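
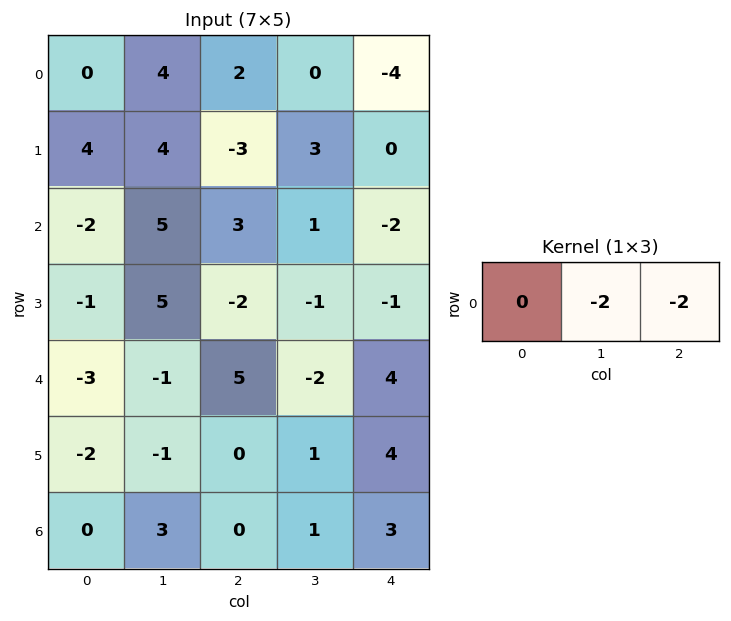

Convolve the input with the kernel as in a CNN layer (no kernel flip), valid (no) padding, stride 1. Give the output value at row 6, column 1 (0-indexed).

-2

The receptive field on the input at this output position is [3 0 1]. Elementwise product with the kernel and sum: 0·-2 + 1·-2.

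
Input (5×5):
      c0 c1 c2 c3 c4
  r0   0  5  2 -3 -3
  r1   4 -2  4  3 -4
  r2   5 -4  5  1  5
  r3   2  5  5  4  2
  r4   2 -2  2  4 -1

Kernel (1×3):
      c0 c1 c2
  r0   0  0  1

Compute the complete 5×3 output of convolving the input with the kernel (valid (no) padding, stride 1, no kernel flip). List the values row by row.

Output[0,0]: The receptive field on the input at this output position is [0 5 2]. Elementwise product with the kernel and sum: 2·1.

2 -3 -3
4 3 -4
5 1 5
5 4 2
2 4 -1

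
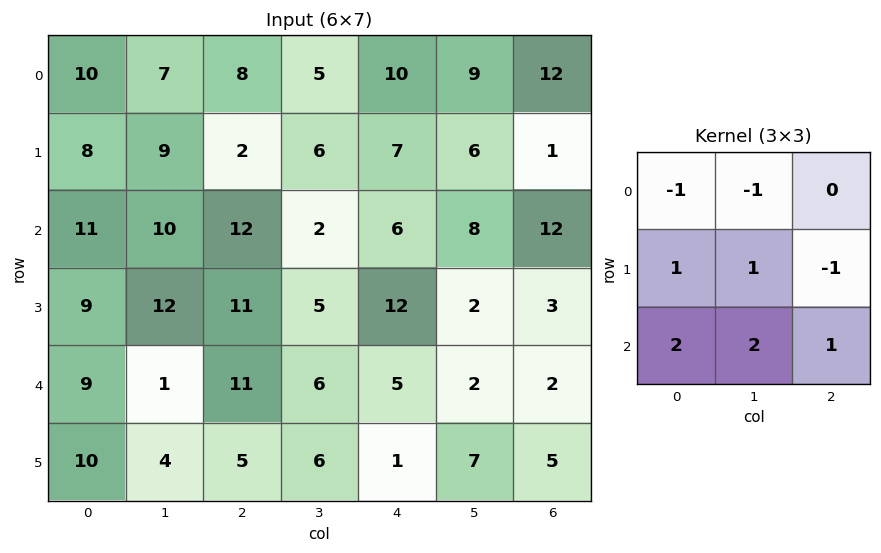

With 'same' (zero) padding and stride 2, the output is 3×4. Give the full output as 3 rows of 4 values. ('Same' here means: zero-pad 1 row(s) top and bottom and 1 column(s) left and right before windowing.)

28 38 38 35
23 60 23 23
23 7 13 23

Output[0,0]: The receptive field on the zero-padded input at this output position is [0 0 0 / 0 10 7 / 0 8 9]. Elementwise product with the kernel and sum: 0·-1 + 0·-1 + 0·1 + 10·1 + 7·-1 + 0·2 + 8·2 + 9·1.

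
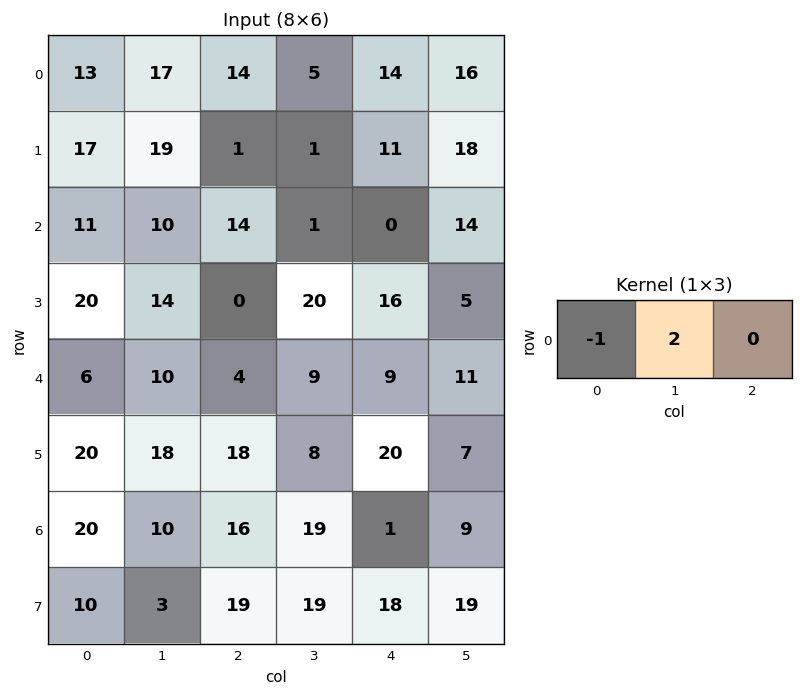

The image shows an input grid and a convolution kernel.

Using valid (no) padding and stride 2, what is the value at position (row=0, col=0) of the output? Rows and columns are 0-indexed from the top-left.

The receptive field on the input at this output position is [13 17 14]. Elementwise product with the kernel and sum: 13·-1 + 17·2.

21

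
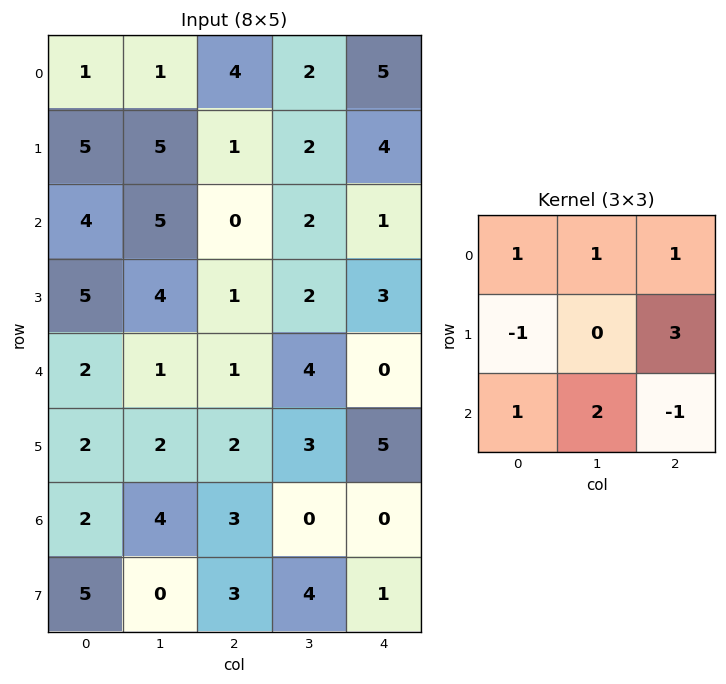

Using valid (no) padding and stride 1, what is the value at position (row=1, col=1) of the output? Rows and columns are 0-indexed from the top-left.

13

The receptive field on the input at this output position is [5 1 2 / 5 0 2 / 4 1 2]. Elementwise product with the kernel and sum: 5·1 + 1·1 + 2·1 + 5·-1 + 2·3 + 4·1 + 1·2 + 2·-1.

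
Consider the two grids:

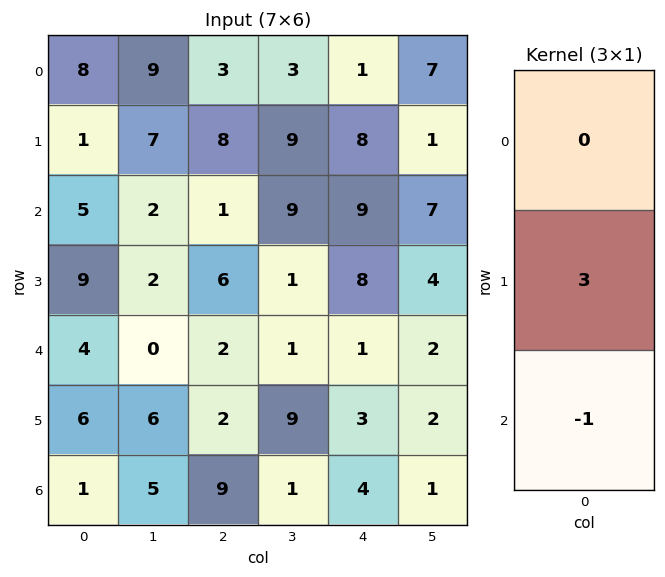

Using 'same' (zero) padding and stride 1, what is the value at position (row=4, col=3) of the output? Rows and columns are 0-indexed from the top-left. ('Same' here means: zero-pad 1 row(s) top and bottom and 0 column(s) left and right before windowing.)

-6

The receptive field on the zero-padded input at this output position is [1 / 1 / 9]. Elementwise product with the kernel and sum: 1·3 + 9·-1.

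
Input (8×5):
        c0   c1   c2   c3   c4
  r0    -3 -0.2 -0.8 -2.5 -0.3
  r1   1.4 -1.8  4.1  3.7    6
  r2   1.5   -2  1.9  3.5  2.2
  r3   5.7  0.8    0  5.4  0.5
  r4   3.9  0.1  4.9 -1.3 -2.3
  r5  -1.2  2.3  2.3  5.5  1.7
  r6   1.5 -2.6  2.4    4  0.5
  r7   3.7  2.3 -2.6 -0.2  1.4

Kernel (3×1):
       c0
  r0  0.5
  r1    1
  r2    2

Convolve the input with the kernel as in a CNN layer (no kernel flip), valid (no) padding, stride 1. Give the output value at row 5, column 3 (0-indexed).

The receptive field on the input at this output position is [5.5 / 4 / -0.2]. Elementwise product with the kernel and sum: 5.5·0.5 + 4·1 + -0.2·2.

6.35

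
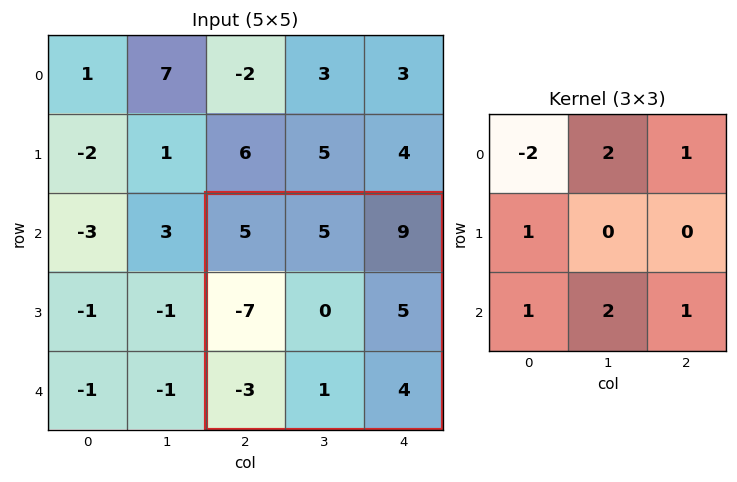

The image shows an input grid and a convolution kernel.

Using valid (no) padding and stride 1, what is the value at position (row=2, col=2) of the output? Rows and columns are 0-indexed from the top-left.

The receptive field on the input at this output position is [5 5 9 / -7 0 5 / -3 1 4]. Elementwise product with the kernel and sum: 5·-2 + 5·2 + 9·1 + -7·1 + -3·1 + 1·2 + 4·1.

5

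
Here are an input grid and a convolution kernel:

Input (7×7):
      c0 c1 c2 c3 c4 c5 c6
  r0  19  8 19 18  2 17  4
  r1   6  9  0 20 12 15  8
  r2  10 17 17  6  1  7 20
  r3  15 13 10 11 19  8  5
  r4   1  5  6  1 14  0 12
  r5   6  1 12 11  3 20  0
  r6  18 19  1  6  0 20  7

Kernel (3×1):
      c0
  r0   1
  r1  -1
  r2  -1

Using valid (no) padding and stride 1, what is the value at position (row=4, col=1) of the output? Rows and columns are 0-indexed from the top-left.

-15

The receptive field on the input at this output position is [5 / 1 / 19]. Elementwise product with the kernel and sum: 5·1 + 1·-1 + 19·-1.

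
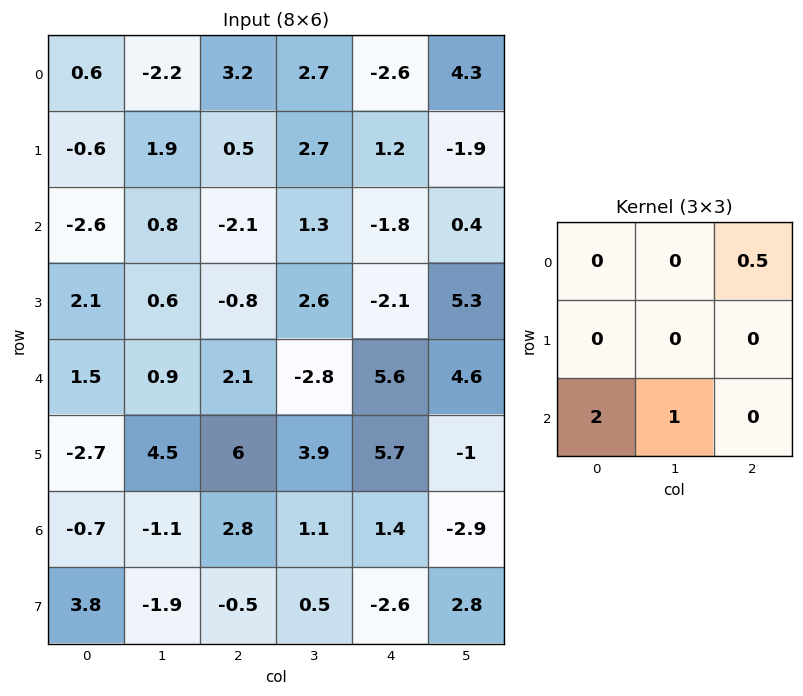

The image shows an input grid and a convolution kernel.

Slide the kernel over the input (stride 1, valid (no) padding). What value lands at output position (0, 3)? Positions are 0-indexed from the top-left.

2.95

The receptive field on the input at this output position is [2.7 -2.6 4.3 / 2.7 1.2 -1.9 / 1.3 -1.8 0.4]. Elementwise product with the kernel and sum: 4.3·0.5 + 1.3·2 + -1.8·1.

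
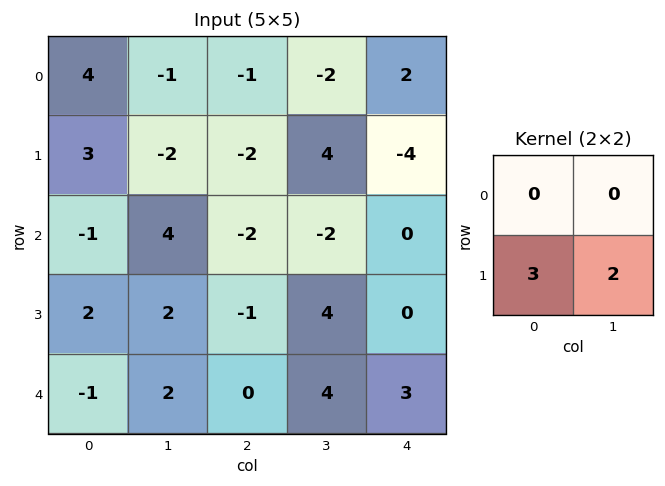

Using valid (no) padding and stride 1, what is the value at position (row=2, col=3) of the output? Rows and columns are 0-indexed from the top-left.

12

The receptive field on the input at this output position is [-2 0 / 4 0]. Elementwise product with the kernel and sum: 4·3 + 0·2.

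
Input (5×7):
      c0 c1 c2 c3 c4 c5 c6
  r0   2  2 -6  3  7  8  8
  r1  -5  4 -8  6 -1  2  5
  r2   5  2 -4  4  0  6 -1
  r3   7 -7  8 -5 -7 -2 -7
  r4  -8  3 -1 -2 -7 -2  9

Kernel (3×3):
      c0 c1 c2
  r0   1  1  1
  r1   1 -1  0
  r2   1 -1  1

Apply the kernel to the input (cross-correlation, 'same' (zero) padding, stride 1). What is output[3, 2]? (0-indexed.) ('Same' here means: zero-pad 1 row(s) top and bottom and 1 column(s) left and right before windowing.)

The receptive field on the zero-padded input at this output position is [2 -4 4 / -7 8 -5 / 3 -1 -2]. Elementwise product with the kernel and sum: 2·1 + -4·1 + 4·1 + -7·1 + 8·-1 + 3·1 + -1·-1 + -2·1.

-11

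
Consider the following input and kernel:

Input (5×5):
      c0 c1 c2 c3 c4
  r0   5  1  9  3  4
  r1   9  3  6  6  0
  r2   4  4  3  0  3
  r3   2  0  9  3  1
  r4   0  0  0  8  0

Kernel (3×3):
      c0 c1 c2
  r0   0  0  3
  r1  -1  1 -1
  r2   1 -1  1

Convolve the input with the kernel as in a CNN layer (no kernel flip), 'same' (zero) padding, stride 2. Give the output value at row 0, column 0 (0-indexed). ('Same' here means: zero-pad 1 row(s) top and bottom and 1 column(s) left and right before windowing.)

The receptive field on the zero-padded input at this output position is [0 0 0 / 0 5 1 / 0 9 3]. Elementwise product with the kernel and sum: 0·3 + 0·-1 + 5·1 + 1·-1 + 0·1 + 9·-1 + 3·1.

-2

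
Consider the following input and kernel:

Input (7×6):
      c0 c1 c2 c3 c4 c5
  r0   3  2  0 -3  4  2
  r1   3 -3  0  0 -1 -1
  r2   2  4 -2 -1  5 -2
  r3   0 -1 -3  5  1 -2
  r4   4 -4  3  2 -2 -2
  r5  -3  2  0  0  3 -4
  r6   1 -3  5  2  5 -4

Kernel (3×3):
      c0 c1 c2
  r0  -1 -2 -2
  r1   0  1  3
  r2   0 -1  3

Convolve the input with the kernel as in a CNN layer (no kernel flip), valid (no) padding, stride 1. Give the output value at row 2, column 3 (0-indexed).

The receptive field on the input at this output position is [-1 5 -2 / 5 1 -2 / 2 -2 -2]. Elementwise product with the kernel and sum: -1·-1 + 5·-2 + -2·-2 + 1·1 + -2·3 + -2·-1 + -2·3.

-14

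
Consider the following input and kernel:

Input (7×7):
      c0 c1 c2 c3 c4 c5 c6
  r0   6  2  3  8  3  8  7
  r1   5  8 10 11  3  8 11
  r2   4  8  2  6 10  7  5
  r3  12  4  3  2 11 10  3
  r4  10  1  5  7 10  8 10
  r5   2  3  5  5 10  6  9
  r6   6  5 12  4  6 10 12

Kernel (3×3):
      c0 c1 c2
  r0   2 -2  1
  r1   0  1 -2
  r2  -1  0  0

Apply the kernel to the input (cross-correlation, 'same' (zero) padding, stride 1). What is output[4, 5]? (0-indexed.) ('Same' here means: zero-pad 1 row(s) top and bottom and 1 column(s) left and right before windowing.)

-17

The receptive field on the zero-padded input at this output position is [11 10 3 / 10 8 10 / 10 6 9]. Elementwise product with the kernel and sum: 11·2 + 10·-2 + 3·1 + 8·1 + 10·-2 + 10·-1.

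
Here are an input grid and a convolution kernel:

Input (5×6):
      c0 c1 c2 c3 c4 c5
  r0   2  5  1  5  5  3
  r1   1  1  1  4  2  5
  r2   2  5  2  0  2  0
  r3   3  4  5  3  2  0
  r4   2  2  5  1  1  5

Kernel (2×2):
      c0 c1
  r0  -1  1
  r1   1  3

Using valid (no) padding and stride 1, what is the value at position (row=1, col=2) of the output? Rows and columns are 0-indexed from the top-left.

5

The receptive field on the input at this output position is [1 4 / 2 0]. Elementwise product with the kernel and sum: 1·-1 + 4·1 + 2·1 + 0·3.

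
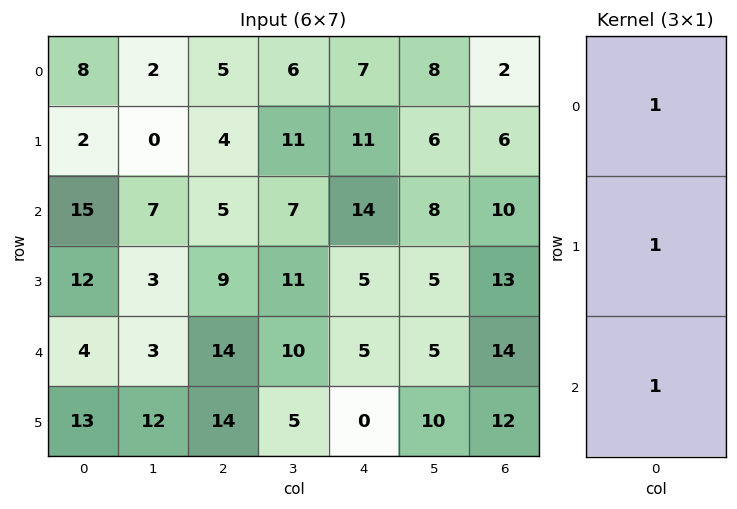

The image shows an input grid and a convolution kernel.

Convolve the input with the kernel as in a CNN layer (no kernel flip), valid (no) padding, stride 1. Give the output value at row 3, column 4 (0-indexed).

10

The receptive field on the input at this output position is [5 / 5 / 0]. Elementwise product with the kernel and sum: 5·1 + 5·1 + 0·1.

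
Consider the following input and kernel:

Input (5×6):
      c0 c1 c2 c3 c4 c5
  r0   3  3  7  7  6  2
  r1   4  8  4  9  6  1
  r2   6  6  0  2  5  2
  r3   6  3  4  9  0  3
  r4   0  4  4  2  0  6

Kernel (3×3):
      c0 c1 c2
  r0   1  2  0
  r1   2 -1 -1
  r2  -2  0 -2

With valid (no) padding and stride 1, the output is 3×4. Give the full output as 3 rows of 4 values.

Output[0,0]: The receptive field on the input at this output position is [3 3 7 / 4 8 4 / 6 6 0]. Elementwise product with the kernel and sum: 3·1 + 3·2 + 4·2 + 8·-1 + 4·-1 + 6·-2 + 0·-2.
Output[0,1]: The receptive field on the input at this output position is [3 7 7 / 8 4 9 / 6 0 2]. Elementwise product with the kernel and sum: 3·1 + 7·2 + 8·2 + 4·-1 + 9·-1 + 6·-2 + 2·-2.

-7 4 4 22
6 2 7 -6
15 -13 -5 11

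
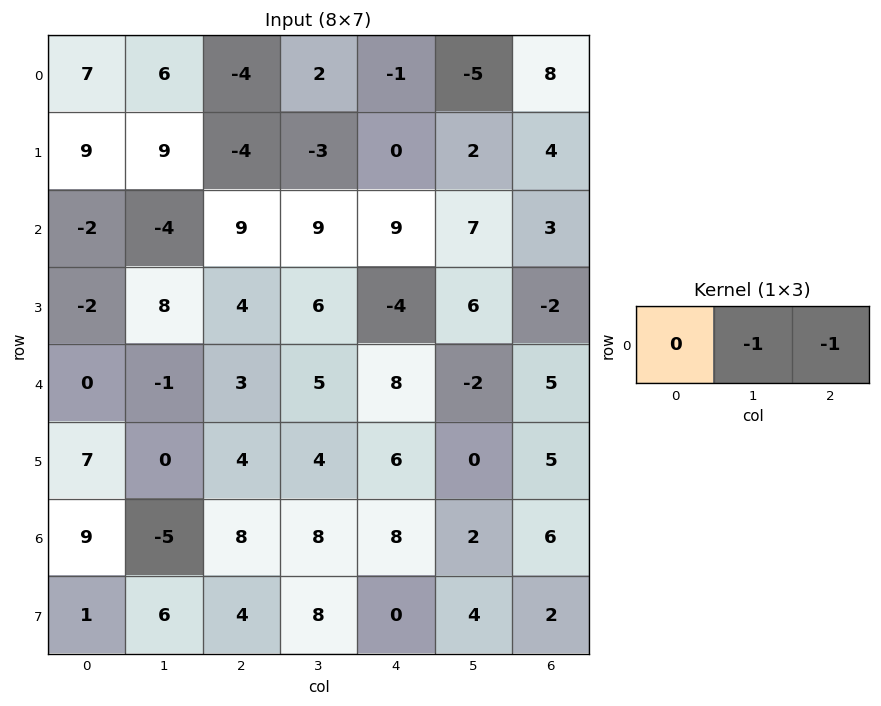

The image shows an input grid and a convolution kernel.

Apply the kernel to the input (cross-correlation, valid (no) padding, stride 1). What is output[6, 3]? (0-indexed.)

The receptive field on the input at this output position is [8 8 2]. Elementwise product with the kernel and sum: 8·-1 + 2·-1.

-10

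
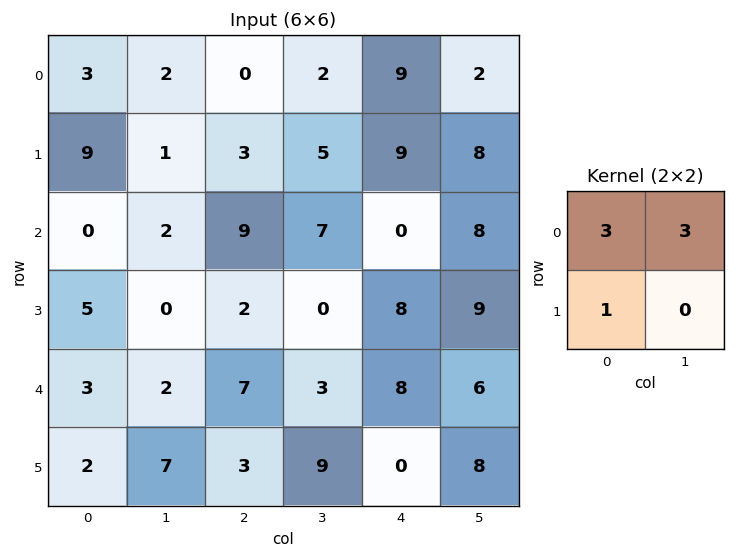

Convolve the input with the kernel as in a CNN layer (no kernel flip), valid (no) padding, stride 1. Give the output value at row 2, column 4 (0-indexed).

The receptive field on the input at this output position is [0 8 / 8 9]. Elementwise product with the kernel and sum: 0·3 + 8·3 + 8·1.

32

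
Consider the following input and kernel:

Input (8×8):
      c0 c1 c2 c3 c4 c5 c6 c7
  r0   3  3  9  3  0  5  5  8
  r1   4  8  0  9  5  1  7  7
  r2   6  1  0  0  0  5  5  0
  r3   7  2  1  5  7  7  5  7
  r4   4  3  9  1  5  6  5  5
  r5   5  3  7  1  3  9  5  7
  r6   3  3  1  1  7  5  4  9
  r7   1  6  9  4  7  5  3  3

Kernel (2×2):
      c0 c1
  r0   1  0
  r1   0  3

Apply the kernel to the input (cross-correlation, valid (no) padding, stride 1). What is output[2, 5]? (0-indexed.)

The receptive field on the input at this output position is [5 5 / 7 5]. Elementwise product with the kernel and sum: 5·1 + 5·3.

20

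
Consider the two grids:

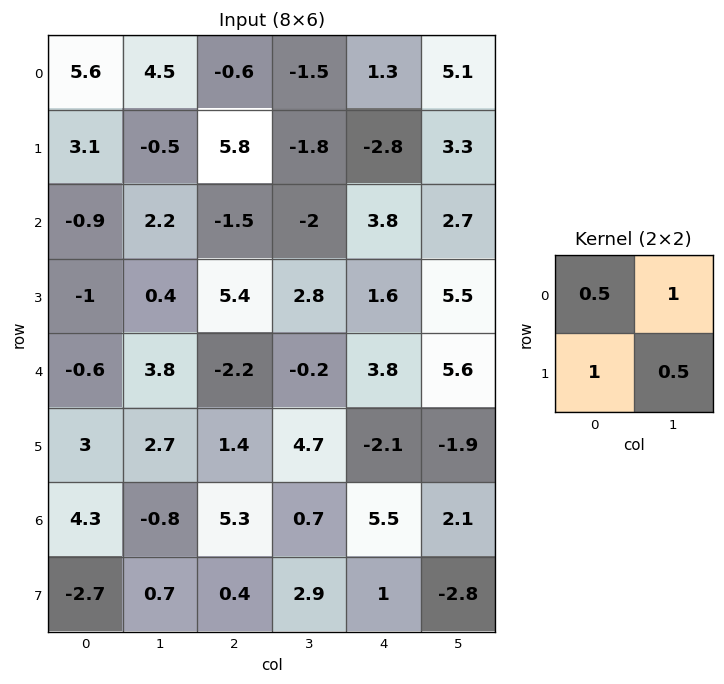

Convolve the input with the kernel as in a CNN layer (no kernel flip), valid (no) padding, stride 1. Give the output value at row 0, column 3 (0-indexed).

-2.65

The receptive field on the input at this output position is [-1.5 1.3 / -1.8 -2.8]. Elementwise product with the kernel and sum: -1.5·0.5 + 1.3·1 + -1.8·1 + -2.8·0.5.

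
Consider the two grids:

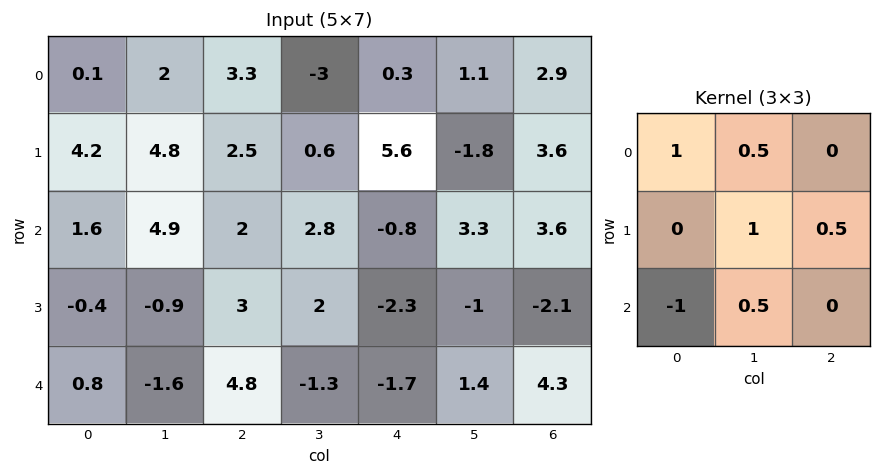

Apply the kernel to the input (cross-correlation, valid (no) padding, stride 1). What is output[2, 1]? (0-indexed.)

13.9

The receptive field on the input at this output position is [4.9 2 2.8 / -0.9 3 2 / -1.6 4.8 -1.3]. Elementwise product with the kernel and sum: 4.9·1 + 2·0.5 + 3·1 + 2·0.5 + -1.6·-1 + 4.8·0.5.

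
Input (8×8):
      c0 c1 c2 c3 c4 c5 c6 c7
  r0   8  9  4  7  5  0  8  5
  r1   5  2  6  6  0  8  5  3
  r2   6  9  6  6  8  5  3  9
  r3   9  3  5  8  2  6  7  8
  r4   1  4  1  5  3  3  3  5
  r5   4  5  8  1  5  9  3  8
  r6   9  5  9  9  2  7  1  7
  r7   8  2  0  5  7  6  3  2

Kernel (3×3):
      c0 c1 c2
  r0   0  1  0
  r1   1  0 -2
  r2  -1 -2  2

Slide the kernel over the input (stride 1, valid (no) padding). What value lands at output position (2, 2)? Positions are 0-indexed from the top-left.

The receptive field on the input at this output position is [6 6 8 / 5 8 2 / 1 5 3]. Elementwise product with the kernel and sum: 6·1 + 5·1 + 2·-2 + 1·-1 + 5·-2 + 3·2.

2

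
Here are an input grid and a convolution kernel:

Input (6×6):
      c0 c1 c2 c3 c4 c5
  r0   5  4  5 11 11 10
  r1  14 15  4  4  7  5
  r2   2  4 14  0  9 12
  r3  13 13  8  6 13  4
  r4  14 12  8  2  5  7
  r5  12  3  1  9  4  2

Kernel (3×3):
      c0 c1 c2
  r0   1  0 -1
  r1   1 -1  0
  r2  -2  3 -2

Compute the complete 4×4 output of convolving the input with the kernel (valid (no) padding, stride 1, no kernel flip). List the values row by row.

Output[0,0]: The receptive field on the input at this output position is [5 4 5 / 14 15 4 / 2 4 14]. Elementwise product with the kernel and sum: 5·1 + 5·-1 + 14·1 + 15·-1 + 2·-2 + 4·3 + 14·-2.
Output[0,1]: The receptive field on the input at this output position is [4 5 11 / 15 4 4 / 4 14 0]. Elementwise product with the kernel and sum: 4·1 + 11·-1 + 15·1 + 4·-1 + 4·-2 + 14·3 + 0·-2.

-21 38 -52 1
5 -13 -13 9
-20 5 -13 -22
-10 -10 18 -11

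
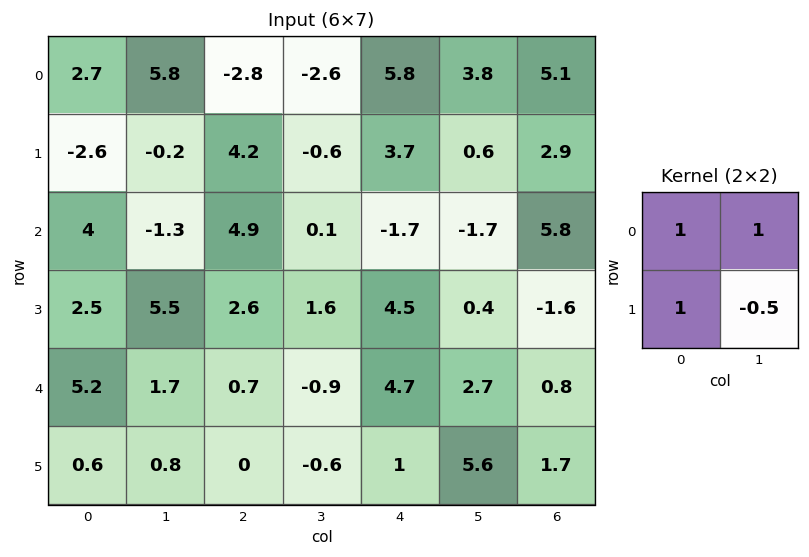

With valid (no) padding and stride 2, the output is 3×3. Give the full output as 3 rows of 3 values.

6 -0.9 13
2.45 6.8 0.9
7.1 0.1 5.6

Output[0,0]: The receptive field on the input at this output position is [2.7 5.8 / -2.6 -0.2]. Elementwise product with the kernel and sum: 2.7·1 + 5.8·1 + -2.6·1 + -0.2·-0.5.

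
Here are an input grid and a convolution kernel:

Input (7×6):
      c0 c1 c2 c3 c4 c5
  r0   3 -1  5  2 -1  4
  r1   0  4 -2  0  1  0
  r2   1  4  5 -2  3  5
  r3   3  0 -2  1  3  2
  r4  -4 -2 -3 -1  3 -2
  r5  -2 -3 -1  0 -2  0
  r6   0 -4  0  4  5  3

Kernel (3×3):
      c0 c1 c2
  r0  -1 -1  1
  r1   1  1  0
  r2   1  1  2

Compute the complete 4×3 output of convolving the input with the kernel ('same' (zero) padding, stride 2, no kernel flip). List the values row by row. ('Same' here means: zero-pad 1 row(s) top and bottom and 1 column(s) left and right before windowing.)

Output[0,0]: The receptive field on the zero-padded input at this output position is [0 0 0 / 0 3 -1 / 0 0 4]. Elementwise product with the kernel and sum: 0·-1 + 0·-1 + 0·1 + 0·1 + 3·1 + 0·1 + 0·1 + 4·2.

11 6 2
8 7 8
-15 -6 -2
-1 0 11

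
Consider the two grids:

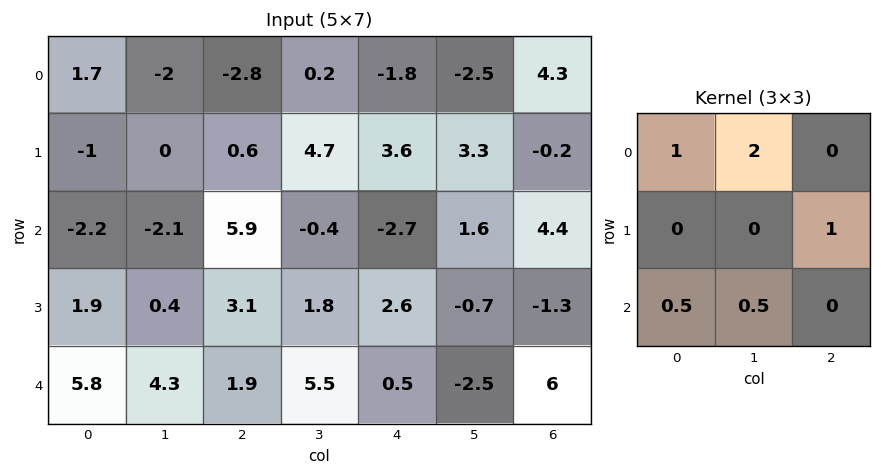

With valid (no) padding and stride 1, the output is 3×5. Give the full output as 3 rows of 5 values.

-3.85 -1 3.95 -1.65 -7.55
6.05 2.55 9.75 15.7 15.55
1.75 14.6 11.4 -3.5 -1.8

Output[0,0]: The receptive field on the input at this output position is [1.7 -2 -2.8 / -1 0 0.6 / -2.2 -2.1 5.9]. Elementwise product with the kernel and sum: 1.7·1 + -2·2 + 0.6·1 + -2.2·0.5 + -2.1·0.5.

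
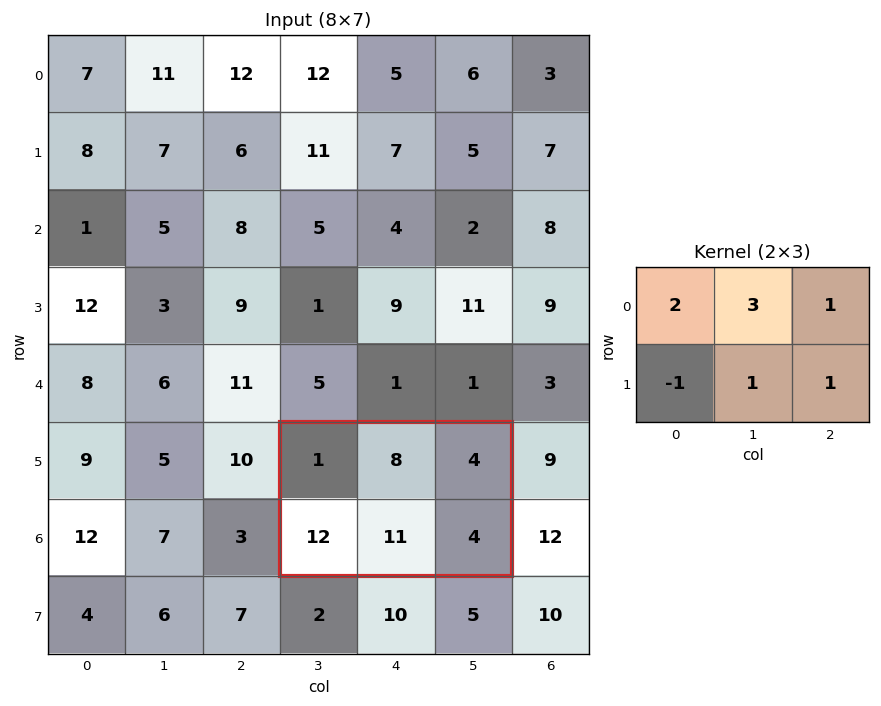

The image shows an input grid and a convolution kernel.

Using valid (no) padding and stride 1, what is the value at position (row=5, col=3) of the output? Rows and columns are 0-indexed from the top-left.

The receptive field on the input at this output position is [1 8 4 / 12 11 4]. Elementwise product with the kernel and sum: 1·2 + 8·3 + 4·1 + 12·-1 + 11·1 + 4·1.

33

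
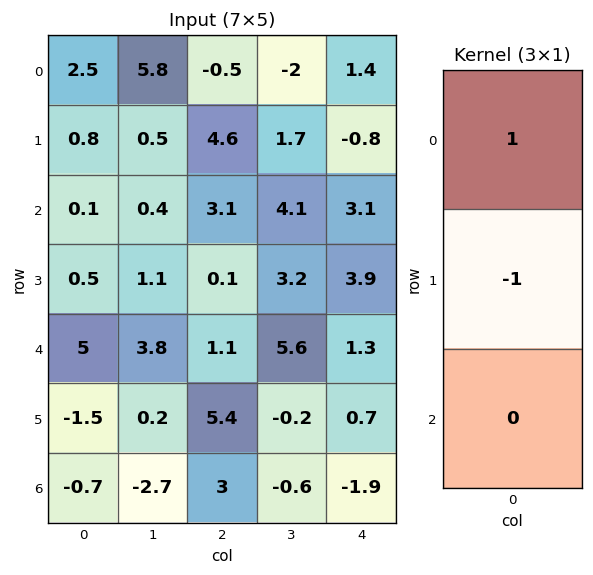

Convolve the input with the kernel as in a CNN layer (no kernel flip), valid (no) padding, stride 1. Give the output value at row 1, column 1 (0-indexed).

0.1

The receptive field on the input at this output position is [0.5 / 0.4 / 1.1]. Elementwise product with the kernel and sum: 0.5·1 + 0.4·-1.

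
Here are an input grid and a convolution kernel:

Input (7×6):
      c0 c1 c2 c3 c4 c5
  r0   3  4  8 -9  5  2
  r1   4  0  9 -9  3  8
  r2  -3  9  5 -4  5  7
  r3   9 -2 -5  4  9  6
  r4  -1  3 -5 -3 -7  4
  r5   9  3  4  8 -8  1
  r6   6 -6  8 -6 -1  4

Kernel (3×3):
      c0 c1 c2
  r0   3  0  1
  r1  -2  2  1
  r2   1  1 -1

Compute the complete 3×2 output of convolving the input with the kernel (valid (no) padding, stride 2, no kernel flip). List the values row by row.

19 -8
-24 46
-24 -19

Output[0,0]: The receptive field on the input at this output position is [3 4 8 / 4 0 9 / -3 9 5]. Elementwise product with the kernel and sum: 3·3 + 8·1 + 4·-2 + 0·2 + 9·1 + -3·1 + 9·1 + 5·-1.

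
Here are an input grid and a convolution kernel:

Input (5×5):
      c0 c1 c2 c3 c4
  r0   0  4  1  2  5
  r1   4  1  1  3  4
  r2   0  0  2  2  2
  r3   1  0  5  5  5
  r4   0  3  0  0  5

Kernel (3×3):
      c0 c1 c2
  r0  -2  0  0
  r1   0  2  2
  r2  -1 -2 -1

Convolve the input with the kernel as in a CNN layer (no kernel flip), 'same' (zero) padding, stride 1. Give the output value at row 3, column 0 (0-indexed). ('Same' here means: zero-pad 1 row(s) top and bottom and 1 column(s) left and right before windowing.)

The receptive field on the zero-padded input at this output position is [0 0 0 / 0 1 0 / 0 0 3]. Elementwise product with the kernel and sum: 0·-2 + 1·2 + 0·2 + 0·-1 + 0·-2 + 3·-1.

-1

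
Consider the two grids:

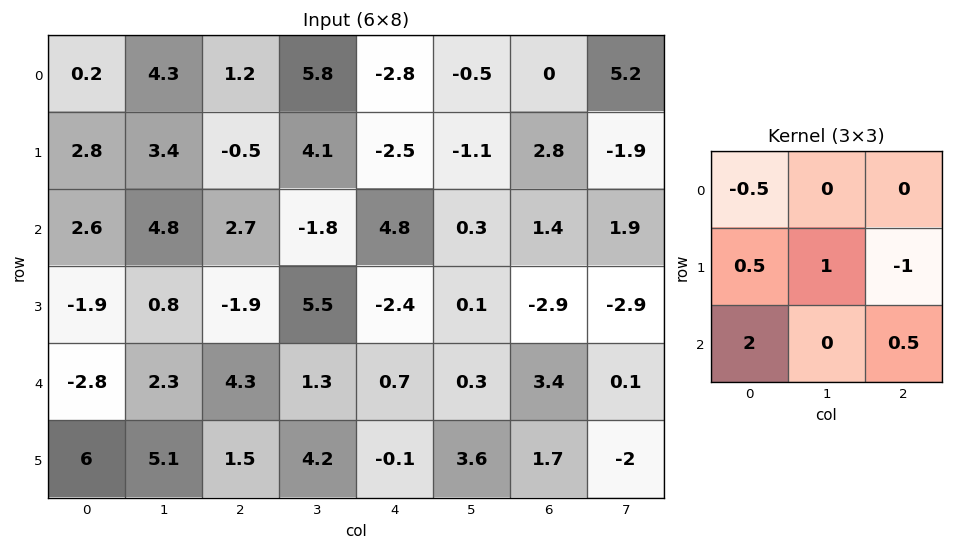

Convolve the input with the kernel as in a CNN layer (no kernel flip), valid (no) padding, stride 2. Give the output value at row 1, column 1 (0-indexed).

14.55

The receptive field on the input at this output position is [2.7 -1.8 4.8 / -1.9 5.5 -2.4 / 4.3 1.3 0.7]. Elementwise product with the kernel and sum: 2.7·-0.5 + -1.9·0.5 + 5.5·1 + -2.4·-1 + 4.3·2 + 0.7·0.5.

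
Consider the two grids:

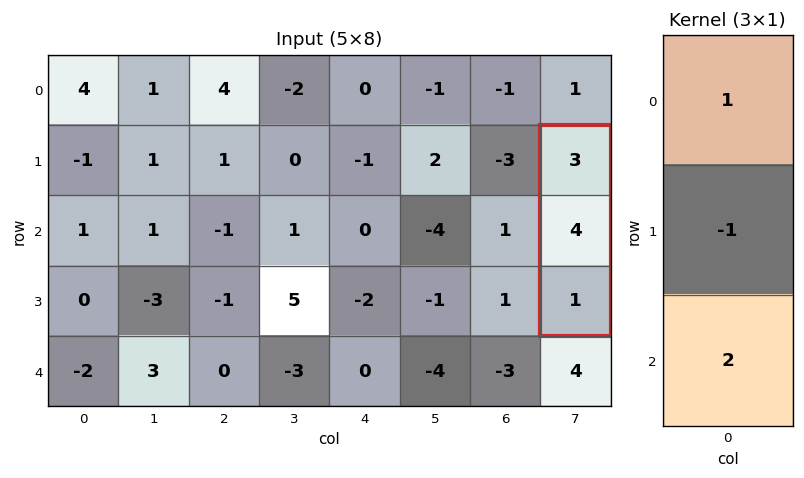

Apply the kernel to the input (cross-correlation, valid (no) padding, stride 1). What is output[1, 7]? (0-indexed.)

1

The receptive field on the input at this output position is [3 / 4 / 1]. Elementwise product with the kernel and sum: 3·1 + 4·-1 + 1·2.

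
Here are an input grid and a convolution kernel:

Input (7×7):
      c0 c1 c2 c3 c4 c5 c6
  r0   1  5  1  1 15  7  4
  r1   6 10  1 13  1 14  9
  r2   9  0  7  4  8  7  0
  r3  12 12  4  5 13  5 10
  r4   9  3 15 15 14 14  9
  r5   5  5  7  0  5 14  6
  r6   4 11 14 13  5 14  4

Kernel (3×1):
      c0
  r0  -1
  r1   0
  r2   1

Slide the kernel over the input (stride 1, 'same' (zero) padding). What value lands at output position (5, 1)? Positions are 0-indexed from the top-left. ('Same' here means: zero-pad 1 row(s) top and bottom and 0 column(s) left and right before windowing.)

8

The receptive field on the zero-padded input at this output position is [3 / 5 / 11]. Elementwise product with the kernel and sum: 3·-1 + 11·1.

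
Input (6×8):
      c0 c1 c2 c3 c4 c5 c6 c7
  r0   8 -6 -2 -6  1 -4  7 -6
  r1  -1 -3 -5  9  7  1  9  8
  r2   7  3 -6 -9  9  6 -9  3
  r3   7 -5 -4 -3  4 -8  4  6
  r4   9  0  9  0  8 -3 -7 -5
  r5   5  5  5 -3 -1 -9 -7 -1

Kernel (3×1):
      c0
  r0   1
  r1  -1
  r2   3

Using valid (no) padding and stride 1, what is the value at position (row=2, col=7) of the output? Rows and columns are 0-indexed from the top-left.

The receptive field on the input at this output position is [3 / 6 / -5]. Elementwise product with the kernel and sum: 3·1 + 6·-1 + -5·3.

-18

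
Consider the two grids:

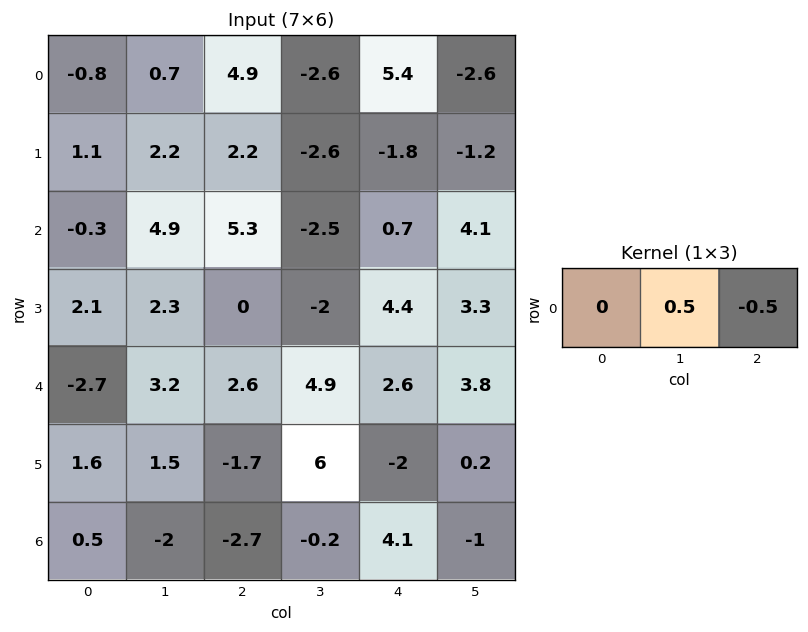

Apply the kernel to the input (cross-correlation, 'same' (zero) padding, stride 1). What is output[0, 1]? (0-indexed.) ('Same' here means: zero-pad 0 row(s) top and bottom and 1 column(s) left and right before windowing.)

-2.1

The receptive field on the zero-padded input at this output position is [-0.8 0.7 4.9]. Elementwise product with the kernel and sum: 0.7·0.5 + 4.9·-0.5.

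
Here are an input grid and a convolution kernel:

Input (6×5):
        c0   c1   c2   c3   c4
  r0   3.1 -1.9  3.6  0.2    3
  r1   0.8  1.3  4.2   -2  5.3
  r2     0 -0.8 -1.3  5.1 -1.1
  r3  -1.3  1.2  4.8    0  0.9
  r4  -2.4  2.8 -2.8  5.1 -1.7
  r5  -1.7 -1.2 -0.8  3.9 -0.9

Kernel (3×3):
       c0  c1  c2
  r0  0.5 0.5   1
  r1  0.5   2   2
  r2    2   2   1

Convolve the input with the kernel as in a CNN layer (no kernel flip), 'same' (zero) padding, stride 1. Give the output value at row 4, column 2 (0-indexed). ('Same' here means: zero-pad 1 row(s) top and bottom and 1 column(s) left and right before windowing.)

8.9

The receptive field on the zero-padded input at this output position is [1.2 4.8 0 / 2.8 -2.8 5.1 / -1.2 -0.8 3.9]. Elementwise product with the kernel and sum: 1.2·0.5 + 4.8·0.5 + 0·1 + 2.8·0.5 + -2.8·2 + 5.1·2 + -1.2·2 + -0.8·2 + 3.9·1.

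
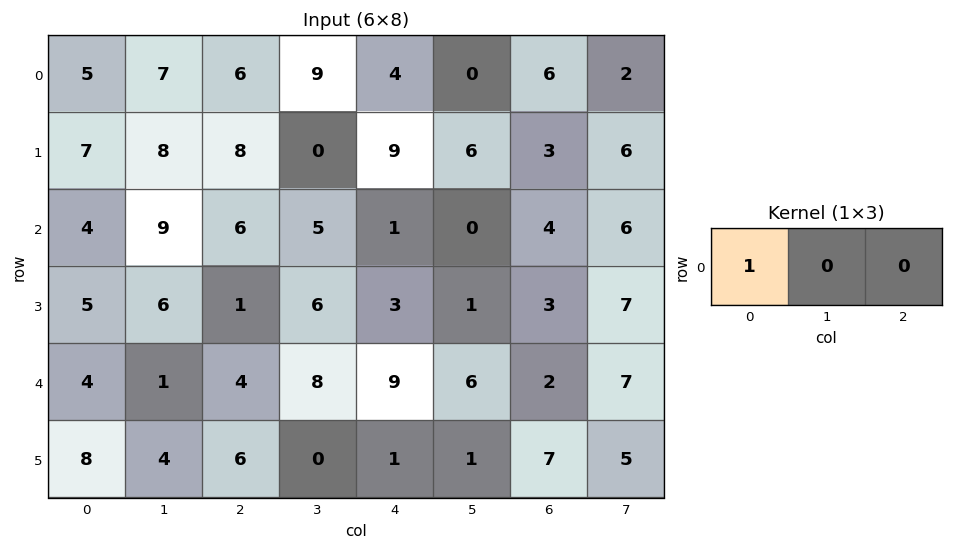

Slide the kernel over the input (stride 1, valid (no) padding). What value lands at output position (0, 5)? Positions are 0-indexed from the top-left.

The receptive field on the input at this output position is [0 6 2]. Elementwise product with the kernel and sum: 0·1.

0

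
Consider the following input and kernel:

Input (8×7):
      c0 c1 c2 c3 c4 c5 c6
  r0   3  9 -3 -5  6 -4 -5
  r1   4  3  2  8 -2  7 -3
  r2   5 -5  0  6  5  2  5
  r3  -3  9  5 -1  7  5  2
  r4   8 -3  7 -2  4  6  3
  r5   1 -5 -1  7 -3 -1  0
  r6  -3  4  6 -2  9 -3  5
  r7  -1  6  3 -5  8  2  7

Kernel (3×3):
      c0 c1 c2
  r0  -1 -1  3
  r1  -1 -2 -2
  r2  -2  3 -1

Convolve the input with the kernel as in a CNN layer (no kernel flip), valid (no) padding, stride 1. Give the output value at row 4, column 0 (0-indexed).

39

The receptive field on the input at this output position is [8 -3 7 / 1 -5 -1 / -3 4 6]. Elementwise product with the kernel and sum: 8·-1 + -3·-1 + 7·3 + 1·-1 + -5·-2 + -1·-2 + -3·-2 + 4·3 + 6·-1.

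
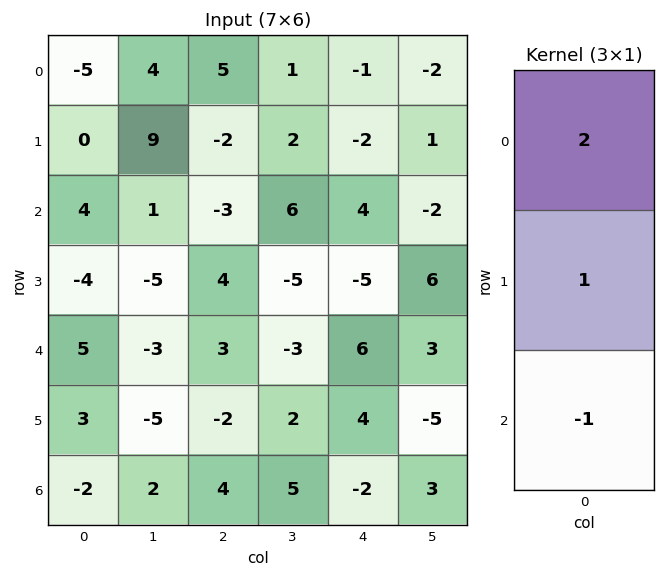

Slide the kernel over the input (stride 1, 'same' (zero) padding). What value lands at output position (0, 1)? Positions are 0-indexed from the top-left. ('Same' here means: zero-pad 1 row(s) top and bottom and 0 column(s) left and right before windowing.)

The receptive field on the zero-padded input at this output position is [0 / 4 / 9]. Elementwise product with the kernel and sum: 0·2 + 4·1 + 9·-1.

-5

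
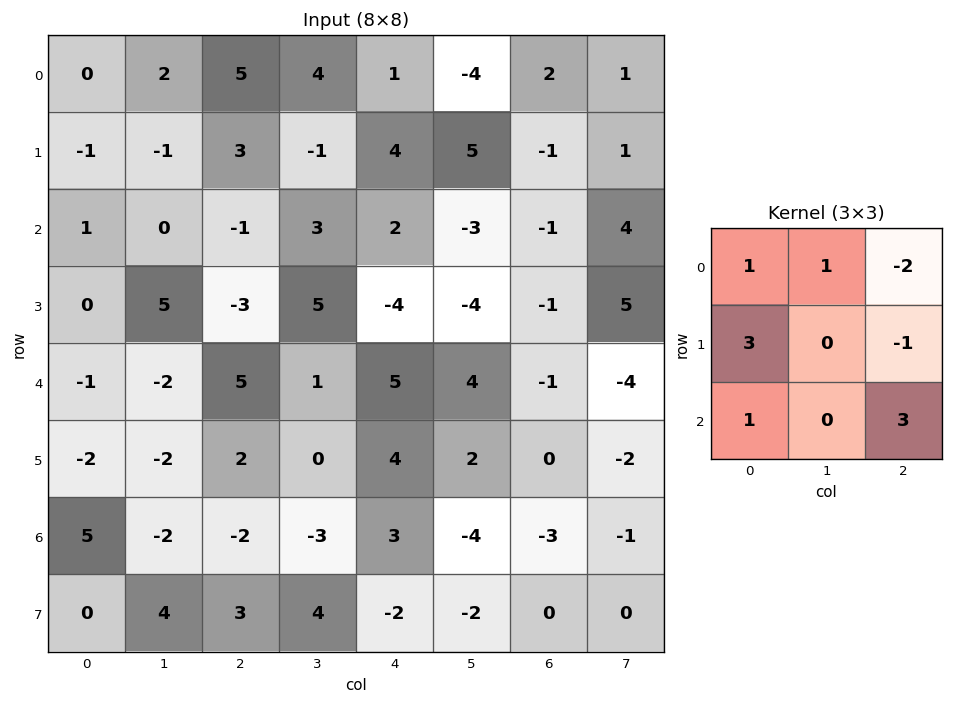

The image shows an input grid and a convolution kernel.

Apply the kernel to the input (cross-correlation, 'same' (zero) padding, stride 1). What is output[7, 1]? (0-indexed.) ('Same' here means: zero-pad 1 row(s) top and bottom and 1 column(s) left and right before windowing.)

The receptive field on the zero-padded input at this output position is [5 -2 -2 / 0 4 3 / 0 0 0]. Elementwise product with the kernel and sum: 5·1 + -2·1 + -2·-2 + 0·3 + 3·-1 + 0·1 + 0·3.

4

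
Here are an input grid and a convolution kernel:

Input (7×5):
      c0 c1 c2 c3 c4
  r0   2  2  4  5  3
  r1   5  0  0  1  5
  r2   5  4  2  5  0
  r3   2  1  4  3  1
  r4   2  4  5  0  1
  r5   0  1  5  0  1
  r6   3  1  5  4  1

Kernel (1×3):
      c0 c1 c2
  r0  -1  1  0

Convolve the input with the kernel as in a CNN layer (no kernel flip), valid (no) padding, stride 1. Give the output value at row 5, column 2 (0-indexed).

-5

The receptive field on the input at this output position is [5 0 1]. Elementwise product with the kernel and sum: 5·-1 + 0·1.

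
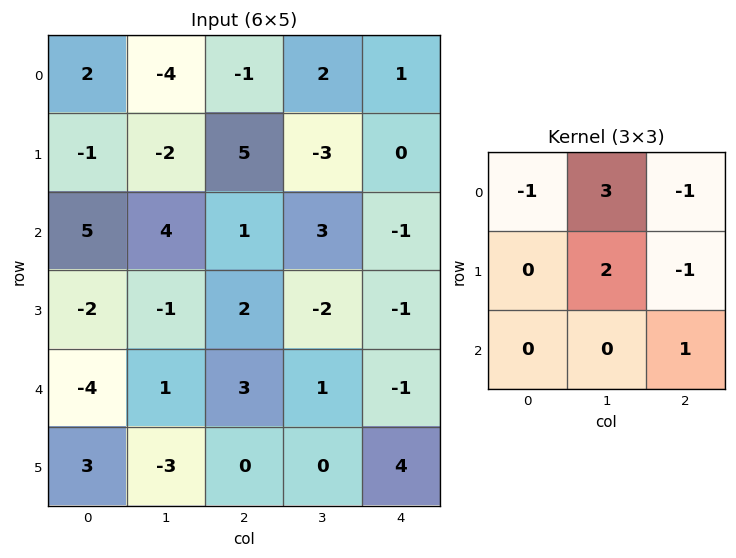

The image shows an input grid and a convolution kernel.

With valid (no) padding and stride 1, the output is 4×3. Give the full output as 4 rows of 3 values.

Output[0,0]: The receptive field on the input at this output position is [2 -4 -1 / -1 -2 5 / 5 4 1]. Elementwise product with the kernel and sum: 2·-1 + -4·3 + -1·-1 + -2·2 + 5·-1 + 1·1.
Output[0,1]: The receptive field on the input at this output position is [-4 -1 2 / -2 5 -3 / 4 1 3]. Elementwise product with the kernel and sum: -4·-1 + -1·3 + 2·-1 + 5·2 + -3·-1 + 3·1.

-21 15 -1
-1 17 -8
5 3 5
-4 14 0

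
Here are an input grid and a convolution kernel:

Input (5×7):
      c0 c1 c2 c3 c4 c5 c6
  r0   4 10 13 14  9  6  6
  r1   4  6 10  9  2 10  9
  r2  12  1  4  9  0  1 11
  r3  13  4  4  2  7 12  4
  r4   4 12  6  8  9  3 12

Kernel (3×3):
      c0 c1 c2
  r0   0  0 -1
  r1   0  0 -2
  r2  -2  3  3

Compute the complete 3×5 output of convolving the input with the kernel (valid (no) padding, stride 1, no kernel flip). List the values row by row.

-42 5 6 -41 12
-20 -17 17 41 3
34 5 25 -5 8

Output[0,0]: The receptive field on the input at this output position is [4 10 13 / 4 6 10 / 12 1 4]. Elementwise product with the kernel and sum: 13·-1 + 10·-2 + 12·-2 + 1·3 + 4·3.
Output[0,1]: The receptive field on the input at this output position is [10 13 14 / 6 10 9 / 1 4 9]. Elementwise product with the kernel and sum: 14·-1 + 9·-2 + 1·-2 + 4·3 + 9·3.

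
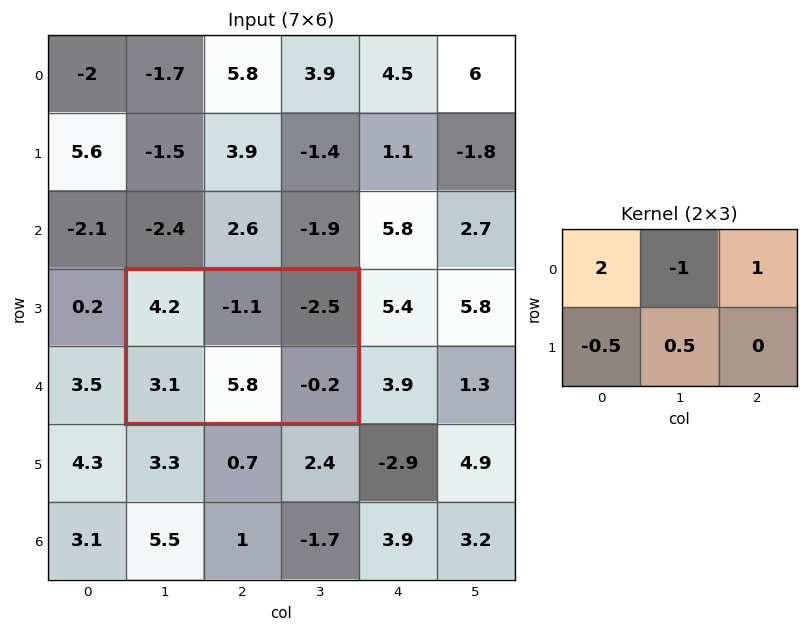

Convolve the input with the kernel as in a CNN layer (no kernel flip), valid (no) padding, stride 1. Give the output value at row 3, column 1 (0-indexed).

8.35

The receptive field on the input at this output position is [4.2 -1.1 -2.5 / 3.1 5.8 -0.2]. Elementwise product with the kernel and sum: 4.2·2 + -1.1·-1 + -2.5·1 + 3.1·-0.5 + 5.8·0.5.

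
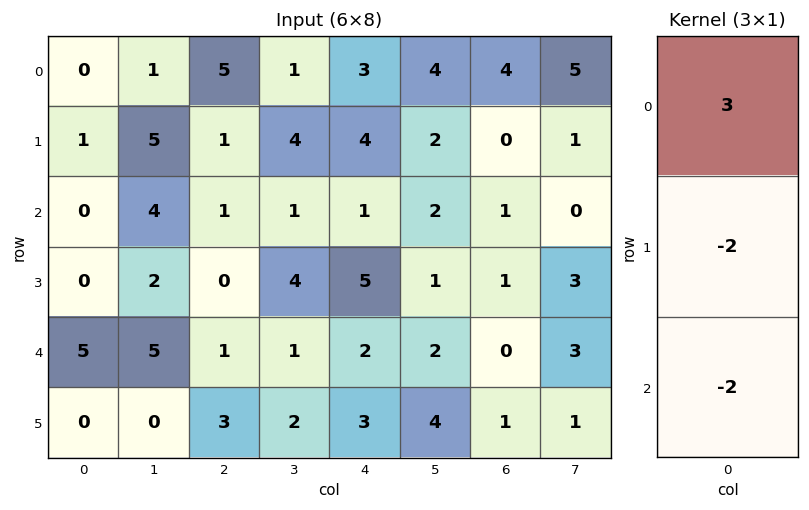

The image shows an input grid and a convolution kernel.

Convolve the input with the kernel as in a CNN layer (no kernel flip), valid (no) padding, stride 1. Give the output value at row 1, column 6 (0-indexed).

-4

The receptive field on the input at this output position is [0 / 1 / 1]. Elementwise product with the kernel and sum: 0·3 + 1·-2 + 1·-2.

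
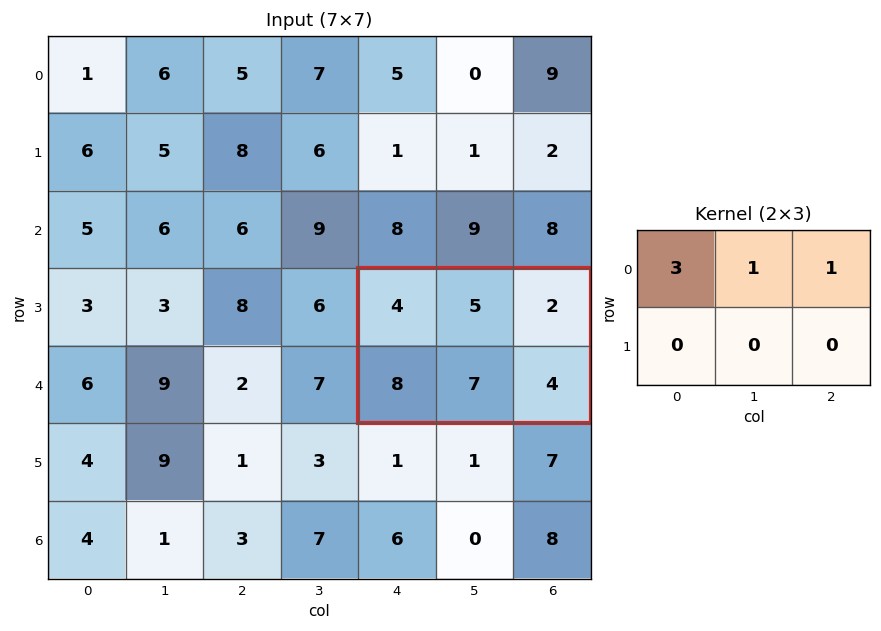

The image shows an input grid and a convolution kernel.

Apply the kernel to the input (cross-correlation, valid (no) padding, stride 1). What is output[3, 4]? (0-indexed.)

19

The receptive field on the input at this output position is [4 5 2 / 8 7 4]. Elementwise product with the kernel and sum: 4·3 + 5·1 + 2·1.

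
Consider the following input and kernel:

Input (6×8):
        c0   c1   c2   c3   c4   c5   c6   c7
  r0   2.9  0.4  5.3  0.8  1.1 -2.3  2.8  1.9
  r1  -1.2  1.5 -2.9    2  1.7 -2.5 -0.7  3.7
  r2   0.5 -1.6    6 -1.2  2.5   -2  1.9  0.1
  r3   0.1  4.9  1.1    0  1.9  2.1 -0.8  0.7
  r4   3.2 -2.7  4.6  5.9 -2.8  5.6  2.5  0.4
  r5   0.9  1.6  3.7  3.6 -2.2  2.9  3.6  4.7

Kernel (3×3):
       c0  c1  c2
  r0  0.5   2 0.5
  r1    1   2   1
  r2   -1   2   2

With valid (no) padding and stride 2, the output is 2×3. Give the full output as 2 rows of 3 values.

Output[0,0]: The receptive field on the input at this output position is [2.9 0.4 5.3 / -1.2 1.5 -2.9 / 0.5 -1.6 6]. Elementwise product with the kernel and sum: 2.9·0.5 + 0.4·2 + 5.3·0.5 + -1.2·1 + 1.5·2 + -2.9·1 + 0.5·-1 + -1.6·2 + 6·2.
Output[0,1]: The receptive field on the input at this output position is [5.3 0.8 1.1 / -2.9 2 1.7 / 6 -1.2 2.5]. Elementwise product with the kernel and sum: 5.3·0.5 + 0.8·2 + 1.1·0.5 + -2.9·1 + 2·2 + 1.7·1 + 6·-1 + -1.2·2 + 2.5·2.

12.1 4.2 -9.35
11.65 6.45 22.5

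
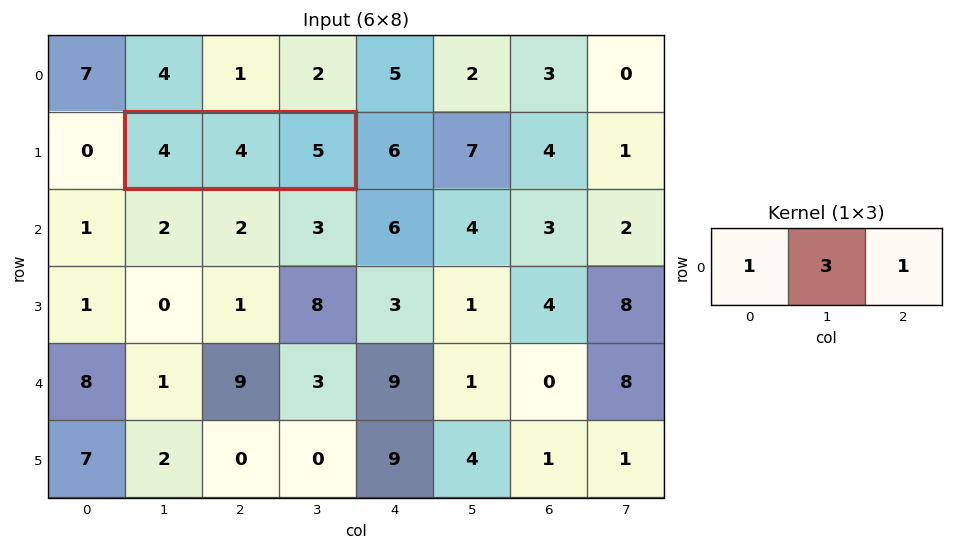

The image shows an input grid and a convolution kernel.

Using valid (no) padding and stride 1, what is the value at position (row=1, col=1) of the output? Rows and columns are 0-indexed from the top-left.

21

The receptive field on the input at this output position is [4 4 5]. Elementwise product with the kernel and sum: 4·1 + 4·3 + 5·1.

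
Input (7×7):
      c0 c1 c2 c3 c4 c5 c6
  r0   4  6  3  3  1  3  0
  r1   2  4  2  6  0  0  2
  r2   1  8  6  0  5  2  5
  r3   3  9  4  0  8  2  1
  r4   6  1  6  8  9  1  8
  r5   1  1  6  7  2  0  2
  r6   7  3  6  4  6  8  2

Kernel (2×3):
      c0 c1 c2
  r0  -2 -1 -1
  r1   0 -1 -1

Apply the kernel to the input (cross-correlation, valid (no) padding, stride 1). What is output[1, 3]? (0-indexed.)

-19

The receptive field on the input at this output position is [6 0 0 / 0 5 2]. Elementwise product with the kernel and sum: 6·-2 + 0·-1 + 0·-1 + 5·-1 + 2·-1.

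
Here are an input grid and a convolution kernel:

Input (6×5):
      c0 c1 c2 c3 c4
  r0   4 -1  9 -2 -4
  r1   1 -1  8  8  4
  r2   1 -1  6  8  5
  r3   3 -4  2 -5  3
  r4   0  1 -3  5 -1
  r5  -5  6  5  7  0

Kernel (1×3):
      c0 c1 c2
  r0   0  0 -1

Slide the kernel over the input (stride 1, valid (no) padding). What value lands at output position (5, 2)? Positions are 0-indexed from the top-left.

0

The receptive field on the input at this output position is [5 7 0]. Elementwise product with the kernel and sum: 0·-1.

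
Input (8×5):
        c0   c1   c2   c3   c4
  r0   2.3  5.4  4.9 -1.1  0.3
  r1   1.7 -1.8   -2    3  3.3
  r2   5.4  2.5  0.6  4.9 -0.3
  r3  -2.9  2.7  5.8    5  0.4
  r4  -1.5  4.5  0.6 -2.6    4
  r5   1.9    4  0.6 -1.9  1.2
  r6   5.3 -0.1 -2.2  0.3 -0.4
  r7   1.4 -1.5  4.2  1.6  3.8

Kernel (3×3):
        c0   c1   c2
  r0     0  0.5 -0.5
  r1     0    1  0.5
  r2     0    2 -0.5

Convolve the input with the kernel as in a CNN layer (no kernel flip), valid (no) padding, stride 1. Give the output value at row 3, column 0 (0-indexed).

The receptive field on the input at this output position is [-2.9 2.7 5.8 / -1.5 4.5 0.6 / 1.9 4 0.6]. Elementwise product with the kernel and sum: 2.7·0.5 + 5.8·-0.5 + 4.5·1 + 0.6·0.5 + 4·2 + 0.6·-0.5.

10.95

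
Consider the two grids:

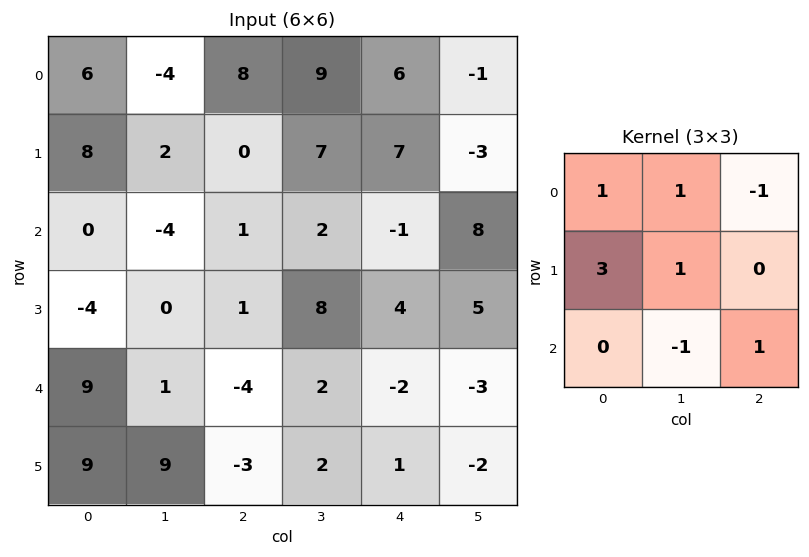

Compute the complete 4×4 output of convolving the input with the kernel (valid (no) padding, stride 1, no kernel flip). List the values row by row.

Output[0,0]: The receptive field on the input at this output position is [6 -4 8 / 8 2 0 / 0 -4 1]. Elementwise product with the kernel and sum: 6·1 + -4·1 + 8·-1 + 8·3 + 2·1 + -4·-1 + 1·1.
Output[0,1]: The receptive field on the input at this output position is [-4 8 9 / 2 0 7 / -4 1 2]. Elementwise product with the kernel and sum: -4·1 + 8·1 + 9·-1 + 2·3 + 0·1 + 1·-1 + 2·1.

25 2 15 53
7 -9 1 23
-22 2 11 20
11 -3 -6 8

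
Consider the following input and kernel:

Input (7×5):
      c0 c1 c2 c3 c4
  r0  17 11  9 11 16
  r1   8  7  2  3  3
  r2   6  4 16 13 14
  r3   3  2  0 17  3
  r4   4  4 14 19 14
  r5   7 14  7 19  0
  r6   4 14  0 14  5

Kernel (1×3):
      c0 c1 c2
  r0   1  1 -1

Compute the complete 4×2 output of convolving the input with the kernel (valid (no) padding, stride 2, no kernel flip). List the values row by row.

19 4
-6 15
-6 19
18 9

Output[0,0]: The receptive field on the input at this output position is [17 11 9]. Elementwise product with the kernel and sum: 17·1 + 11·1 + 9·-1.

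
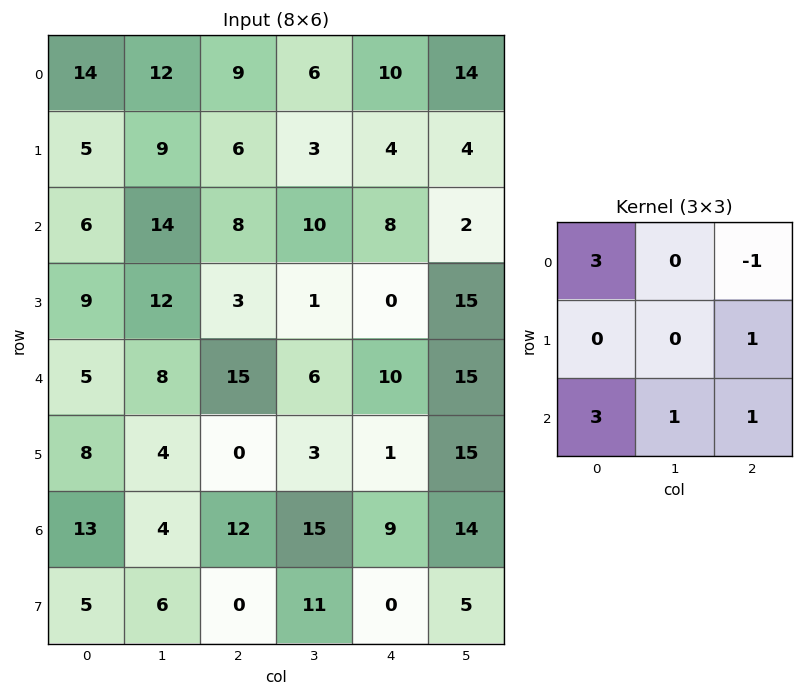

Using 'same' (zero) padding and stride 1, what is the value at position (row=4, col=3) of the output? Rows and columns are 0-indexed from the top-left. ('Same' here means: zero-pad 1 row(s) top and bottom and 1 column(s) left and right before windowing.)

23

The receptive field on the zero-padded input at this output position is [3 1 0 / 15 6 10 / 0 3 1]. Elementwise product with the kernel and sum: 3·3 + 0·-1 + 10·1 + 0·3 + 3·1 + 1·1.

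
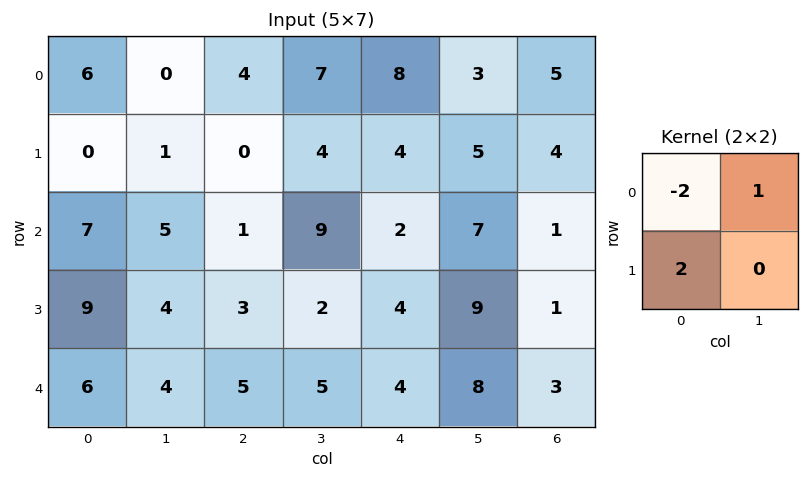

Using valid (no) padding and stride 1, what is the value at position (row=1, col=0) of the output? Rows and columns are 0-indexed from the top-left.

The receptive field on the input at this output position is [0 1 / 7 5]. Elementwise product with the kernel and sum: 0·-2 + 1·1 + 7·2.

15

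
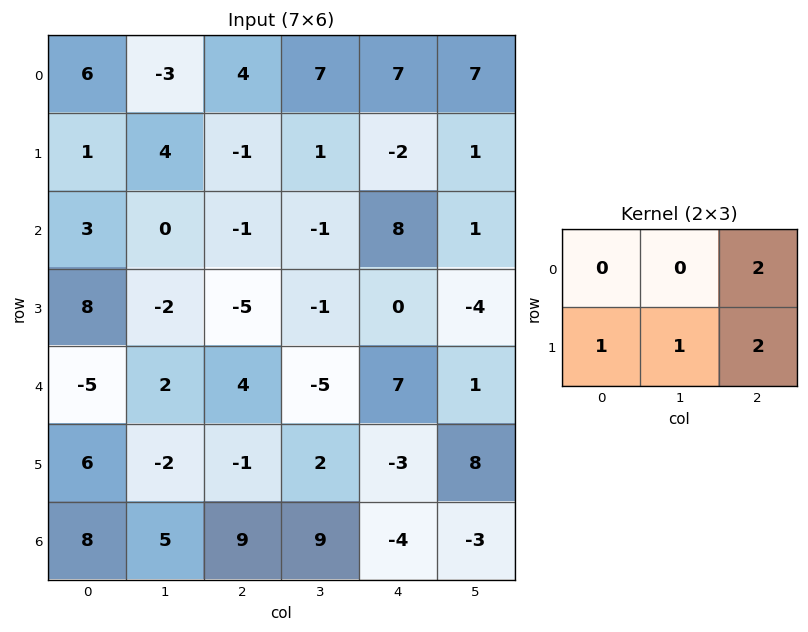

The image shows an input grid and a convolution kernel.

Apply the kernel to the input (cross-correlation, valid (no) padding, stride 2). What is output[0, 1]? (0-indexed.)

The receptive field on the input at this output position is [4 7 7 / -1 1 -2]. Elementwise product with the kernel and sum: 7·2 + -1·1 + 1·1 + -2·2.

10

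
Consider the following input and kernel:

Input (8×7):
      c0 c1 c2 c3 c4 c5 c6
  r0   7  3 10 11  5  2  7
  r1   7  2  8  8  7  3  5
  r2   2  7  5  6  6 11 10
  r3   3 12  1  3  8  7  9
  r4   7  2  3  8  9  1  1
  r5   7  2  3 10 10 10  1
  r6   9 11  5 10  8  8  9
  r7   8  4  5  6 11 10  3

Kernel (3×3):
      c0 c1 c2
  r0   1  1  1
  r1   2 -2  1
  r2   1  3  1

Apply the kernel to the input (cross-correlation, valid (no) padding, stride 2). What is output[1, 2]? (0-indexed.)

51

The receptive field on the input at this output position is [6 11 10 / 8 7 9 / 9 1 1]. Elementwise product with the kernel and sum: 6·1 + 11·1 + 10·1 + 8·2 + 7·-2 + 9·1 + 9·1 + 1·3 + 1·1.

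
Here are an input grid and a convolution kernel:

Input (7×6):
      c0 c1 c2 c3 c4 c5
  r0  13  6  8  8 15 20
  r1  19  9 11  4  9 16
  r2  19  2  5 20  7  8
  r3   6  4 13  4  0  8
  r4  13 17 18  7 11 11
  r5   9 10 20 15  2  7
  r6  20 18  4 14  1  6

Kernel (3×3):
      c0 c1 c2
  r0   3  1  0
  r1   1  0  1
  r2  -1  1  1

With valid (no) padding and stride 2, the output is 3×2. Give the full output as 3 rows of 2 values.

63 74
100 48
87 94

Output[0,0]: The receptive field on the input at this output position is [13 6 8 / 19 9 11 / 19 2 5]. Elementwise product with the kernel and sum: 13·3 + 6·1 + 19·1 + 11·1 + 19·-1 + 2·1 + 5·1.
Output[0,1]: The receptive field on the input at this output position is [8 8 15 / 11 4 9 / 5 20 7]. Elementwise product with the kernel and sum: 8·3 + 8·1 + 11·1 + 9·1 + 5·-1 + 20·1 + 7·1.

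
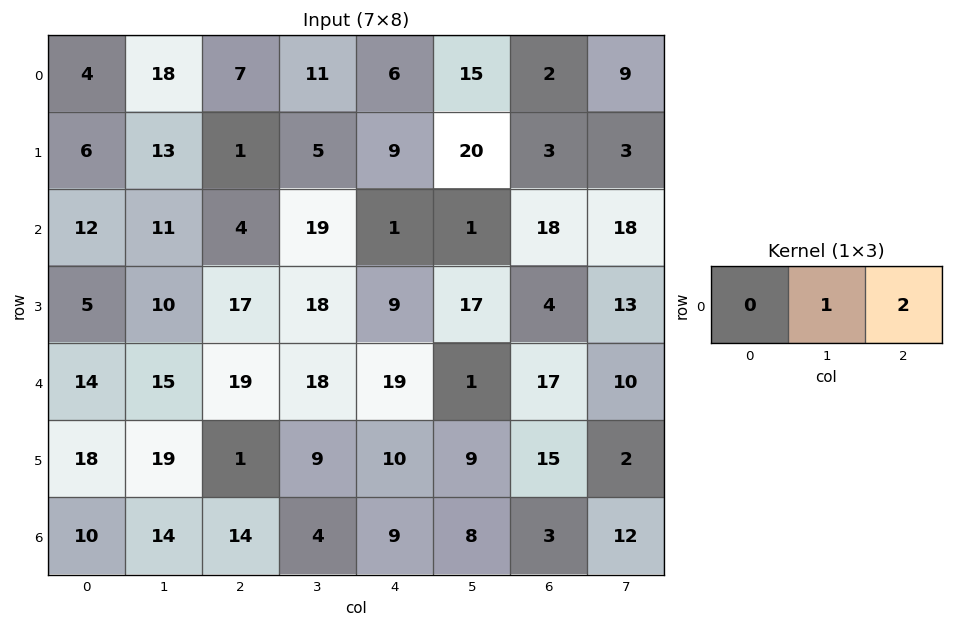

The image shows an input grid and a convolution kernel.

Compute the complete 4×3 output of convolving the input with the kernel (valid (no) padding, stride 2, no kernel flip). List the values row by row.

32 23 19
19 21 37
53 56 35
42 22 14

Output[0,0]: The receptive field on the input at this output position is [4 18 7]. Elementwise product with the kernel and sum: 18·1 + 7·2.
Output[0,1]: The receptive field on the input at this output position is [7 11 6]. Elementwise product with the kernel and sum: 11·1 + 6·2.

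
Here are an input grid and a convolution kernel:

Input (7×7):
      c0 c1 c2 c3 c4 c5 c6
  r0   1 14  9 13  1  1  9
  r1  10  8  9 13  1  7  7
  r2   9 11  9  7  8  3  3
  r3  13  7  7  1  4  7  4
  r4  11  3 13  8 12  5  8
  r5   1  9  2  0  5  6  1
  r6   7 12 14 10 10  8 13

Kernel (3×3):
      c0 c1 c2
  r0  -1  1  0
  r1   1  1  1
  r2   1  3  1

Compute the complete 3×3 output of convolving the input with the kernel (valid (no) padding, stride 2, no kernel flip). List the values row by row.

Output[0,0]: The receptive field on the input at this output position is [1 14 9 / 10 8 9 / 9 11 9]. Elementwise product with the kernel and sum: 1·-1 + 14·1 + 10·1 + 8·1 + 9·1 + 9·1 + 11·3 + 9·1.
Output[0,1]: The receptive field on the input at this output position is [9 13 1 / 9 13 1 / 9 7 8]. Elementwise product with the kernel and sum: 9·-1 + 13·1 + 9·1 + 13·1 + 1·1 + 9·1 + 7·3 + 8·1.

91 65 35
62 59 45
61 56 52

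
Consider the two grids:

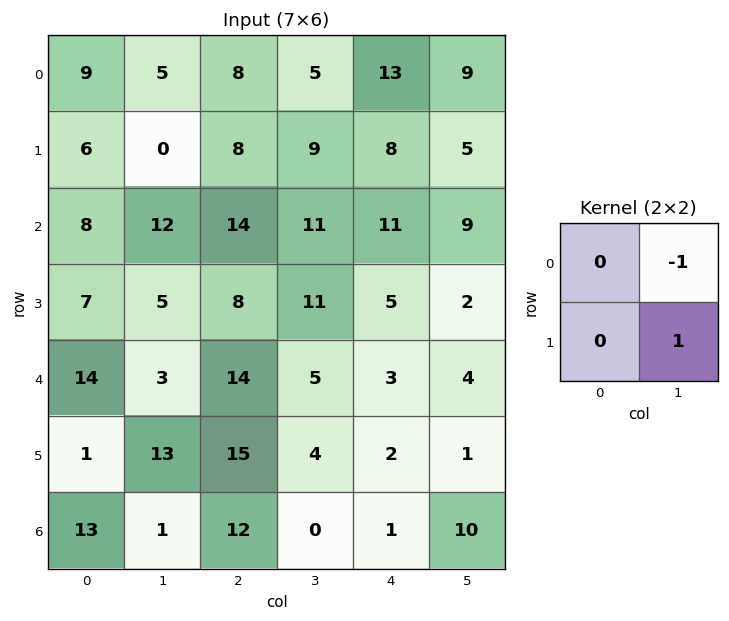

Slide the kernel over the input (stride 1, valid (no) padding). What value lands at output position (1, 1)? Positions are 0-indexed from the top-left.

The receptive field on the input at this output position is [0 8 / 12 14]. Elementwise product with the kernel and sum: 8·-1 + 14·1.

6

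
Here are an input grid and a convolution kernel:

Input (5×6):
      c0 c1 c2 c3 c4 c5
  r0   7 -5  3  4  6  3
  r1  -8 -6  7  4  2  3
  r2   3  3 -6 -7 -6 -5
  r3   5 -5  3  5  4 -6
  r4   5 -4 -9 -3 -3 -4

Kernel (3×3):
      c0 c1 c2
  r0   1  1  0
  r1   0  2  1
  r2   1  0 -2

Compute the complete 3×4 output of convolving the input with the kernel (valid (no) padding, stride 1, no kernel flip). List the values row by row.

Output[0,0]: The receptive field on the input at this output position is [7 -5 3 / -8 -6 7 / 3 3 -6]. Elementwise product with the kernel and sum: 7·1 + -5·1 + -6·2 + 7·1 + 3·1 + -6·-2.

12 33 23 20
-15 -33 -14 6
22 10 -2 -6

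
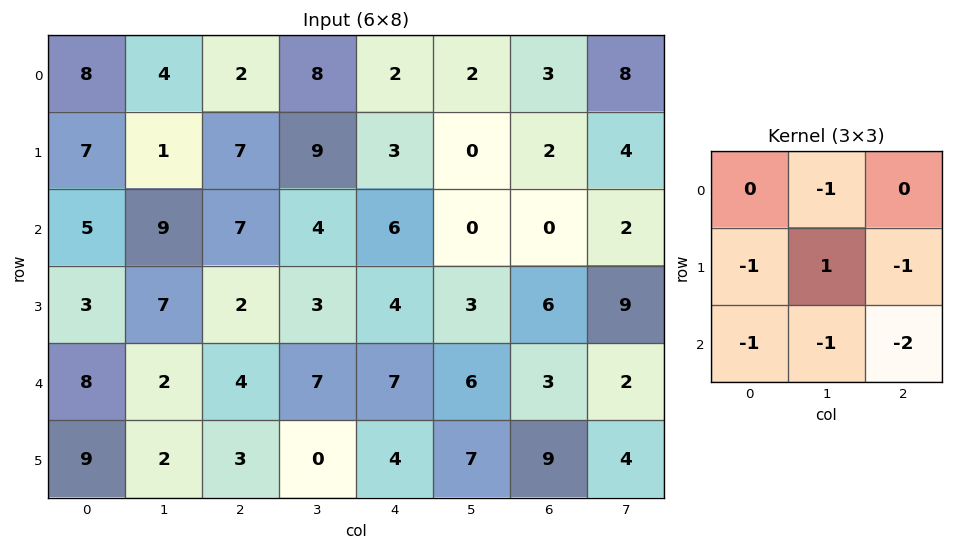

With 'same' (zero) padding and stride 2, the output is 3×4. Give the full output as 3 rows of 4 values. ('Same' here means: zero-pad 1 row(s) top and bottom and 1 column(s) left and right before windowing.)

Output[0,0]: The receptive field on the zero-padded input at this output position is [0 0 0 / 0 8 4 / 0 7 1]. Elementwise product with the kernel and sum: 0·-1 + 0·-1 + 8·1 + 4·-1 + 0·-1 + 7·-1 + 1·-2.

-5 -36 -20 -17
-28 -28 -14 -31
-10 -12 -28 -35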